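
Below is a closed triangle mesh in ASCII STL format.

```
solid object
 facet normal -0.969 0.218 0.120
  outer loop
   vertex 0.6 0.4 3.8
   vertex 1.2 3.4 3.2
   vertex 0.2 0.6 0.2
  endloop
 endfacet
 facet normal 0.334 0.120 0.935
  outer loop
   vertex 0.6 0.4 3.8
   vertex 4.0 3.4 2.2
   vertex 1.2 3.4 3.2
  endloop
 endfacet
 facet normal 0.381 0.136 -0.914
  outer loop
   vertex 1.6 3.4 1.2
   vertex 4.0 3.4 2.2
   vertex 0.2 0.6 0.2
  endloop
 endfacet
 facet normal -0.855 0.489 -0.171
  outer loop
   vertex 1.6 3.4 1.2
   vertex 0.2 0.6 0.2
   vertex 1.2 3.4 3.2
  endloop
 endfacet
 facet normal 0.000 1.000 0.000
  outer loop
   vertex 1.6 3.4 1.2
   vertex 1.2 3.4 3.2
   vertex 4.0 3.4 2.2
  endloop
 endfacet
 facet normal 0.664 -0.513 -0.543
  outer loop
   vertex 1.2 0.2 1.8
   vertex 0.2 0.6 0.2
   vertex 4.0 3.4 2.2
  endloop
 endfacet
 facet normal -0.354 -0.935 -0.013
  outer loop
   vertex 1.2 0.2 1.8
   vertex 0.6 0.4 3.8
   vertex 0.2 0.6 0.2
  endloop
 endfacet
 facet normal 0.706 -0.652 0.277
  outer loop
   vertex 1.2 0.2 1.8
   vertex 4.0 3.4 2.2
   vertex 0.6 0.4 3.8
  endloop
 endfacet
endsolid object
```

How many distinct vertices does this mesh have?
6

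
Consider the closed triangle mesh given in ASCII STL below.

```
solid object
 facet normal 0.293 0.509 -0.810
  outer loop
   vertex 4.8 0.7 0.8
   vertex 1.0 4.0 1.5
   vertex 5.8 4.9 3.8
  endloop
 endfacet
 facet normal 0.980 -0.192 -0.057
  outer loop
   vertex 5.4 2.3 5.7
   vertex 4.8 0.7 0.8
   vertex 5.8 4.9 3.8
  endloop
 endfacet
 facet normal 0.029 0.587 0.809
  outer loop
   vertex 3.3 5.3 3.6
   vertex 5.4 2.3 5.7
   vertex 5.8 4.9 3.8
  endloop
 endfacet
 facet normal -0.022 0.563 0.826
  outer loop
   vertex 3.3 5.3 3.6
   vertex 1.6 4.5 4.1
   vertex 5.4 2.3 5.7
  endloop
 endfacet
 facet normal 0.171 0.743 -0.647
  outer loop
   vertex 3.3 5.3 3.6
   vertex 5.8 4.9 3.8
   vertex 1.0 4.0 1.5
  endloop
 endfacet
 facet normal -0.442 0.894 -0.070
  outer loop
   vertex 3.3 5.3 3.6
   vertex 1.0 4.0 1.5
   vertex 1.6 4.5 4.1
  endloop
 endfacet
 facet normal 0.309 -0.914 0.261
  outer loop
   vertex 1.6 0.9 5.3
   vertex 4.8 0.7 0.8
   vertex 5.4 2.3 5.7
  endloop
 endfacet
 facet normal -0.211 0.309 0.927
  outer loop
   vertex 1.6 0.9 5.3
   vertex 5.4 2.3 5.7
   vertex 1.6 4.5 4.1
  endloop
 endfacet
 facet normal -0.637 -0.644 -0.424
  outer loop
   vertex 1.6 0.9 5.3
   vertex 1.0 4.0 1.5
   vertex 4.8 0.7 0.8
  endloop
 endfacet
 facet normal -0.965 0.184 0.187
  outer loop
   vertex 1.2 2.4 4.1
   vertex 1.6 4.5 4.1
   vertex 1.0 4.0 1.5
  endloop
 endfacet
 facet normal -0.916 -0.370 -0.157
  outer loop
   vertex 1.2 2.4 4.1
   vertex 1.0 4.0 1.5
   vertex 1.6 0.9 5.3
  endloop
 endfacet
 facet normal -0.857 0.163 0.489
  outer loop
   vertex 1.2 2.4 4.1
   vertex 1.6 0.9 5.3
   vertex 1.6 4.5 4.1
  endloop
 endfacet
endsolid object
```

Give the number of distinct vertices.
8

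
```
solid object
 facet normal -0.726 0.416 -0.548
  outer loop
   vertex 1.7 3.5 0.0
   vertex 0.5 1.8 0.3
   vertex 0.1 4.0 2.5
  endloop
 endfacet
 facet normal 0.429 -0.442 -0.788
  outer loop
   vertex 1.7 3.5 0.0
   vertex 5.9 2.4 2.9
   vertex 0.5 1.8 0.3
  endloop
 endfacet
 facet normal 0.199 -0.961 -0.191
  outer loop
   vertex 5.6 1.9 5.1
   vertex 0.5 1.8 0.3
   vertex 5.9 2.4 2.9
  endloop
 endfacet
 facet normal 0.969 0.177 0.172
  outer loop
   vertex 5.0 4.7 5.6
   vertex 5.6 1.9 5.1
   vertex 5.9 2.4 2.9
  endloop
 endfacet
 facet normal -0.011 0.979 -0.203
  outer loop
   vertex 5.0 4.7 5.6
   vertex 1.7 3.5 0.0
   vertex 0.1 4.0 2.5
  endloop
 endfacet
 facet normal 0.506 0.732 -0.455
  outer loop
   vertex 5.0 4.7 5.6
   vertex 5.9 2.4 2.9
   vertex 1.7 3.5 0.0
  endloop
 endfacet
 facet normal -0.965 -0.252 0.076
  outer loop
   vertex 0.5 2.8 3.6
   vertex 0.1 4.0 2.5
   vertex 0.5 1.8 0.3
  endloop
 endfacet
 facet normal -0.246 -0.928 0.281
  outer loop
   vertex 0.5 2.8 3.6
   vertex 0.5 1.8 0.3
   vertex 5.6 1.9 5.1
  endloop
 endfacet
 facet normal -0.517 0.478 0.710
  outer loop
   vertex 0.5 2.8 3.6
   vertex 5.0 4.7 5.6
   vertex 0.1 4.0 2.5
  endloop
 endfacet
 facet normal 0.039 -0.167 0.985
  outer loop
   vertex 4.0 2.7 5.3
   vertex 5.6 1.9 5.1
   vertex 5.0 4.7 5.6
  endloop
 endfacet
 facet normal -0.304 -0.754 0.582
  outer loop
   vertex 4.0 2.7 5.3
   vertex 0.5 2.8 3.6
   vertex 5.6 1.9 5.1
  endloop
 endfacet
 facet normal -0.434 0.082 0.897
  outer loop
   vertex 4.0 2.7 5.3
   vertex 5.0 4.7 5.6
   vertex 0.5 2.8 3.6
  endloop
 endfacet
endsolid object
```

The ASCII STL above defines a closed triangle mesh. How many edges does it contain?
18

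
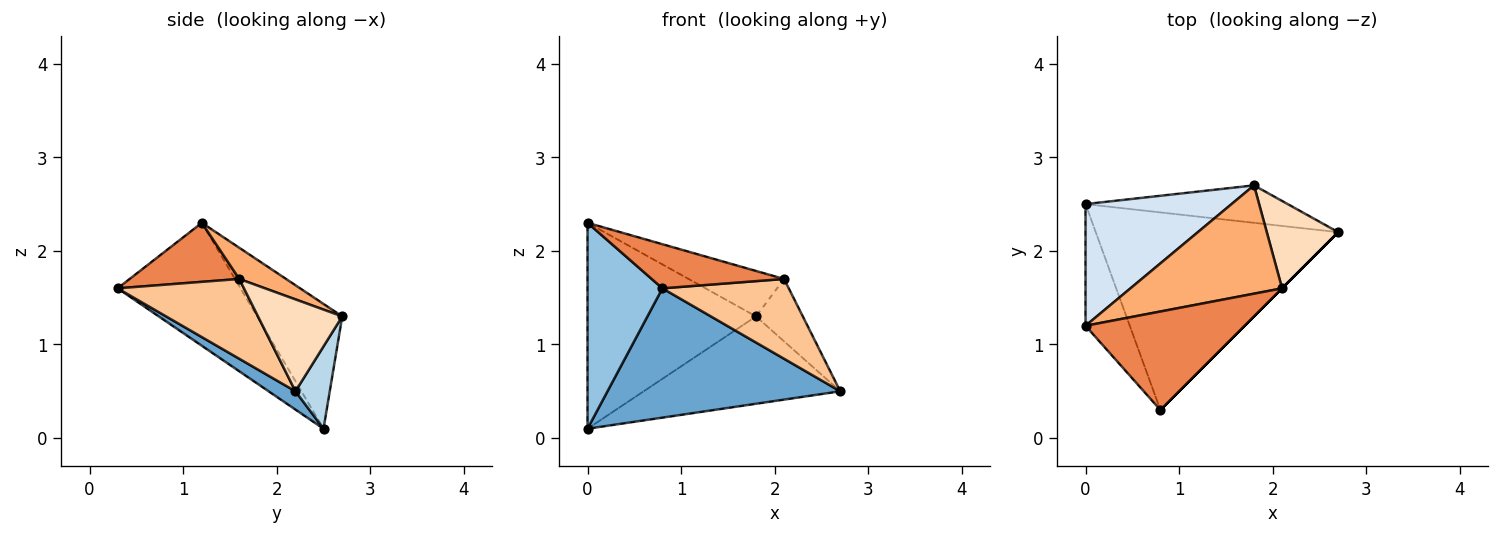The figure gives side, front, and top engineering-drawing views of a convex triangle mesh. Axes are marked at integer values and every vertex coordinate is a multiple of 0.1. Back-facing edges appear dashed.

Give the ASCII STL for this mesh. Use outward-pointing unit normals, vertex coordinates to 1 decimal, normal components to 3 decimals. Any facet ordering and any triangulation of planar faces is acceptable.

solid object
 facet normal 0.063 -0.546 -0.835
  outer loop
   vertex 0.8 0.3 1.6
   vertex 0.0 2.5 0.1
   vertex 2.7 2.2 0.5
  endloop
 endfacet
 facet normal -0.816 -0.497 -0.294
  outer loop
   vertex 0.0 1.2 2.3
   vertex 0.0 2.5 0.1
   vertex 0.8 0.3 1.6
  endloop
 endfacet
 facet normal 0.158 0.908 -0.389
  outer loop
   vertex 1.8 2.7 1.3
   vertex 2.7 2.2 0.5
   vertex 0.0 2.5 0.1
  endloop
 endfacet
 facet normal -0.399 0.790 0.467
  outer loop
   vertex 1.8 2.7 1.3
   vertex 0.0 2.5 0.1
   vertex 0.0 1.2 2.3
  endloop
 endfacet
 facet normal 0.321 -0.387 0.864
  outer loop
   vertex 2.1 1.6 1.7
   vertex 0.0 1.2 2.3
   vertex 0.8 0.3 1.6
  endloop
 endfacet
 facet normal 0.186 0.380 0.906
  outer loop
   vertex 2.1 1.6 1.7
   vertex 1.8 2.7 1.3
   vertex 0.0 1.2 2.3
  endloop
 endfacet
 facet normal 0.707 -0.707 0.000
  outer loop
   vertex 2.1 1.6 1.7
   vertex 0.8 0.3 1.6
   vertex 2.7 2.2 0.5
  endloop
 endfacet
 facet normal 0.723 0.402 0.562
  outer loop
   vertex 2.1 1.6 1.7
   vertex 2.7 2.2 0.5
   vertex 1.8 2.7 1.3
  endloop
 endfacet
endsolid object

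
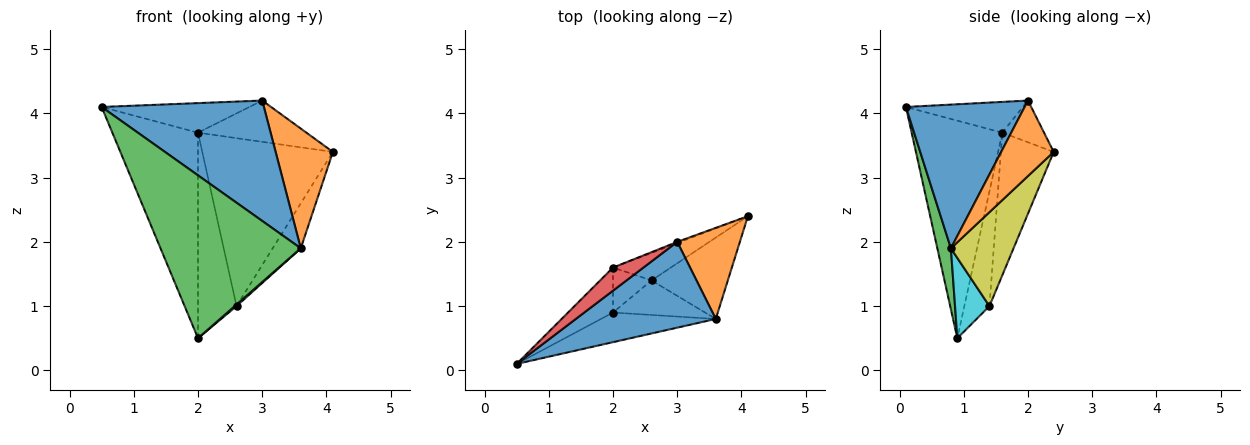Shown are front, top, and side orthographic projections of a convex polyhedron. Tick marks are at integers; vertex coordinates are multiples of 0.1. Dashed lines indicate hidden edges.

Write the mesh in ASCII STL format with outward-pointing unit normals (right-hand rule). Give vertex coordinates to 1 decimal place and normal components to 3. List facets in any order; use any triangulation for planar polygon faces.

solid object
 facet normal 0.512 -0.700 0.499
  outer loop
   vertex 3.6 0.8 1.9
   vertex 3.0 2.0 4.2
   vertex 0.5 0.1 4.1
  endloop
 endfacet
 facet normal 0.590 -0.643 0.489
  outer loop
   vertex 3.6 0.8 1.9
   vertex 4.1 2.4 3.4
   vertex 3.0 2.0 4.2
  endloop
 endfacet
 facet normal 0.095 -0.979 -0.178
  outer loop
   vertex 3.6 0.8 1.9
   vertex 0.5 0.1 4.1
   vertex 2.0 0.9 0.5
  endloop
 endfacet
 facet normal -0.529 0.668 0.523
  outer loop
   vertex 2.0 1.6 3.7
   vertex 0.5 0.1 4.1
   vertex 3.0 2.0 4.2
  endloop
 endfacet
 facet normal -0.719 0.679 -0.149
  outer loop
   vertex 2.0 1.6 3.7
   vertex 2.0 0.9 0.5
   vertex 0.5 0.1 4.1
  endloop
 endfacet
 facet normal -0.359 0.933 -0.028
  outer loop
   vertex 2.0 1.6 3.7
   vertex 3.0 2.0 4.2
   vertex 4.1 2.4 3.4
  endloop
 endfacet
 facet normal -0.371 0.917 -0.150
  outer loop
   vertex 2.6 1.4 1.0
   vertex 2.0 1.6 3.7
   vertex 4.1 2.4 3.4
  endloop
 endfacet
 facet normal -0.537 0.824 -0.180
  outer loop
   vertex 2.6 1.4 1.0
   vertex 2.0 0.9 0.5
   vertex 2.0 1.6 3.7
  endloop
 endfacet
 facet normal 0.733 0.329 -0.595
  outer loop
   vertex 2.6 1.4 1.0
   vertex 4.1 2.4 3.4
   vertex 3.6 0.8 1.9
  endloop
 endfacet
 facet normal 0.657 -0.035 -0.753
  outer loop
   vertex 2.6 1.4 1.0
   vertex 3.6 0.8 1.9
   vertex 2.0 0.9 0.5
  endloop
 endfacet
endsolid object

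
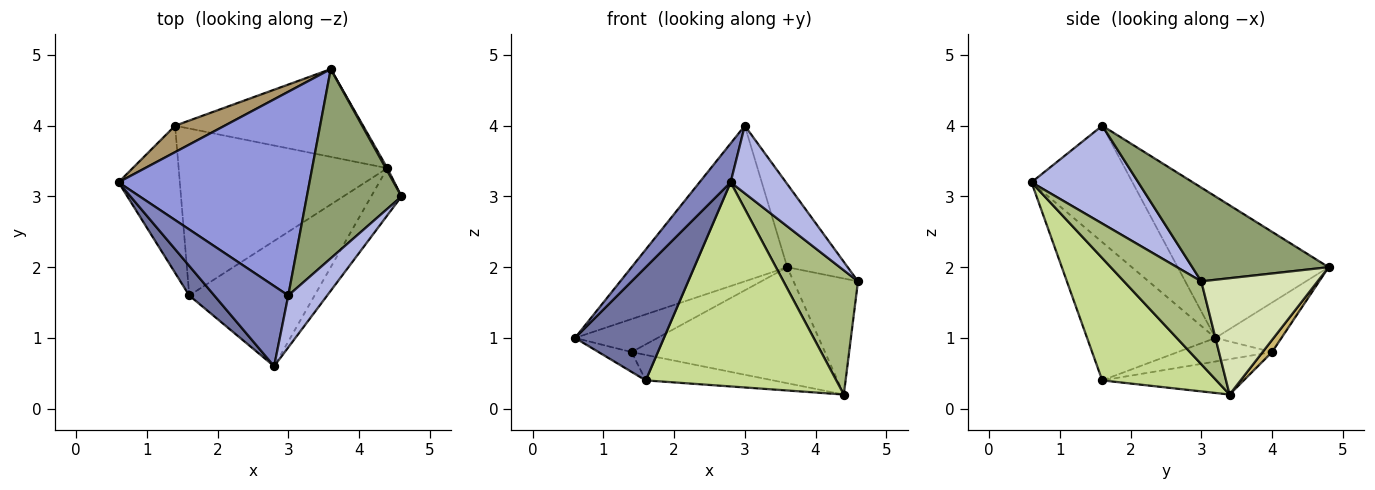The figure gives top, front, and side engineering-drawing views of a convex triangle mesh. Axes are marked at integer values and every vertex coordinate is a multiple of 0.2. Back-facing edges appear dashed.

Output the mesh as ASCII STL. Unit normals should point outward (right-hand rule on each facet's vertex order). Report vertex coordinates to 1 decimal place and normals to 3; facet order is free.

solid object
 facet normal -0.813 -0.563 0.147
  outer loop
   vertex 1.6 1.6 0.4
   vertex 2.8 0.6 3.2
   vertex 0.6 3.2 1.0
  endloop
 endfacet
 facet normal -0.817 -0.252 0.519
  outer loop
   vertex 3.0 1.6 4.0
   vertex 0.6 3.2 1.0
   vertex 2.8 0.6 3.2
  endloop
 endfacet
 facet normal -0.507 0.523 0.685
  outer loop
   vertex 3.0 1.6 4.0
   vertex 3.6 4.8 2.0
   vertex 0.6 3.2 1.0
  endloop
 endfacet
 facet normal 0.837 -0.434 0.333
  outer loop
   vertex 3.0 1.6 4.0
   vertex 2.8 0.6 3.2
   vertex 4.6 3.0 1.8
  endloop
 endfacet
 facet normal 0.672 0.298 0.678
  outer loop
   vertex 3.0 1.6 4.0
   vertex 4.6 3.0 1.8
   vertex 3.6 4.8 2.0
  endloop
 endfacet
 facet normal 0.696 -0.671 -0.255
  outer loop
   vertex 4.4 3.4 0.2
   vertex 4.6 3.0 1.8
   vertex 2.8 0.6 3.2
  endloop
 endfacet
 facet normal 0.455 -0.759 -0.466
  outer loop
   vertex 4.4 3.4 0.2
   vertex 2.8 0.6 3.2
   vertex 1.6 1.6 0.4
  endloop
 endfacet
 facet normal 0.875 0.485 0.012
  outer loop
   vertex 4.4 3.4 0.2
   vertex 3.6 4.8 2.0
   vertex 4.6 3.0 1.8
  endloop
 endfacet
 facet normal -0.530 0.662 0.530
  outer loop
   vertex 1.4 4.0 0.8
   vertex 0.6 3.2 1.0
   vertex 3.6 4.8 2.0
  endloop
 endfacet
 facet normal 0.039 0.797 -0.603
  outer loop
   vertex 1.4 4.0 0.8
   vertex 3.6 4.8 2.0
   vertex 4.4 3.4 0.2
  endloop
 endfacet
 facet normal -0.356 0.125 -0.926
  outer loop
   vertex 1.4 4.0 0.8
   vertex 1.6 1.6 0.4
   vertex 0.6 3.2 1.0
  endloop
 endfacet
 facet normal -0.165 0.149 -0.975
  outer loop
   vertex 1.4 4.0 0.8
   vertex 4.4 3.4 0.2
   vertex 1.6 1.6 0.4
  endloop
 endfacet
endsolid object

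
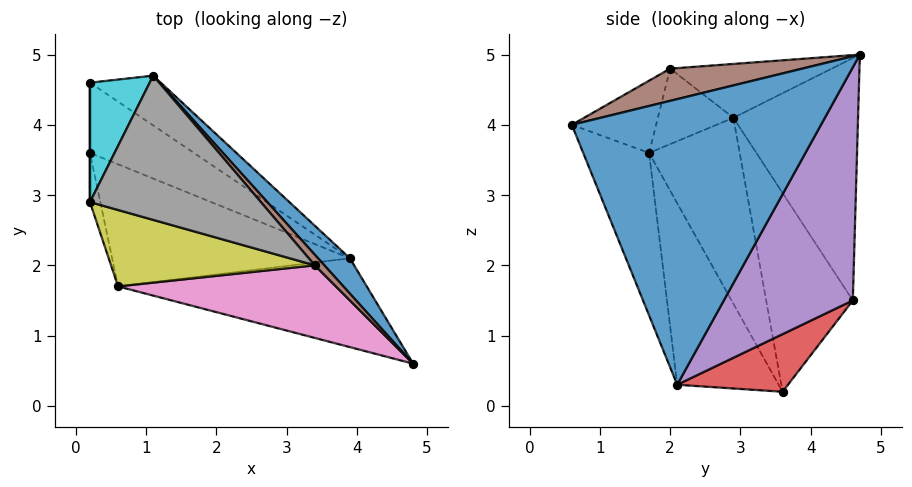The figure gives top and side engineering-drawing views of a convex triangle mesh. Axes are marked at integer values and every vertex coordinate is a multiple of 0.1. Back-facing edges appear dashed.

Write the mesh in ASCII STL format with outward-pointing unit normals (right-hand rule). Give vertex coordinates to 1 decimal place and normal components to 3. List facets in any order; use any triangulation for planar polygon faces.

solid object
 facet normal 0.750 0.656 0.084
  outer loop
   vertex 3.9 2.1 0.3
   vertex 1.1 4.7 5.0
   vertex 4.8 0.6 4.0
  endloop
 endfacet
 facet normal -0.329 -0.840 -0.431
  outer loop
   vertex 0.6 1.7 3.6
   vertex 0.2 3.6 0.2
   vertex 3.9 2.1 0.3
  endloop
 endfacet
 facet normal -0.211 -0.923 -0.323
  outer loop
   vertex 0.6 1.7 3.6
   vertex 3.9 2.1 0.3
   vertex 4.8 0.6 4.0
  endloop
 endfacet
 facet normal 0.320 0.751 -0.578
  outer loop
   vertex 0.2 4.6 1.5
   vertex 3.9 2.1 0.3
   vertex 0.2 3.6 0.2
  endloop
 endfacet
 facet normal 0.517 0.841 -0.157
  outer loop
   vertex 0.2 4.6 1.5
   vertex 1.1 4.7 5.0
   vertex 3.9 2.1 0.3
  endloop
 endfacet
 facet normal 0.750 0.622 0.223
  outer loop
   vertex 3.4 2.0 4.8
   vertex 4.8 0.6 4.0
   vertex 1.1 4.7 5.0
  endloop
 endfacet
 facet normal -0.239 -0.651 0.721
  outer loop
   vertex 3.4 2.0 4.8
   vertex 0.6 1.7 3.6
   vertex 4.8 0.6 4.0
  endloop
 endfacet
 facet normal -0.286 -0.310 0.907
  outer loop
   vertex 0.2 2.9 4.1
   vertex 3.4 2.0 4.8
   vertex 1.1 4.7 5.0
  endloop
 endfacet
 facet normal -0.310 -0.452 0.836
  outer loop
   vertex 0.2 2.9 4.1
   vertex 0.6 1.7 3.6
   vertex 3.4 2.0 4.8
  endloop
 endfacet
 facet normal -0.912 0.344 0.225
  outer loop
   vertex 0.2 2.9 4.1
   vertex 1.1 4.7 5.0
   vertex 0.2 4.6 1.5
  endloop
 endfacet
 facet normal -0.954 -0.296 -0.053
  outer loop
   vertex 0.2 2.9 4.1
   vertex 0.2 3.6 0.2
   vertex 0.6 1.7 3.6
  endloop
 endfacet
 facet normal -1.000 0.000 0.000
  outer loop
   vertex 0.2 2.9 4.1
   vertex 0.2 4.6 1.5
   vertex 0.2 3.6 0.2
  endloop
 endfacet
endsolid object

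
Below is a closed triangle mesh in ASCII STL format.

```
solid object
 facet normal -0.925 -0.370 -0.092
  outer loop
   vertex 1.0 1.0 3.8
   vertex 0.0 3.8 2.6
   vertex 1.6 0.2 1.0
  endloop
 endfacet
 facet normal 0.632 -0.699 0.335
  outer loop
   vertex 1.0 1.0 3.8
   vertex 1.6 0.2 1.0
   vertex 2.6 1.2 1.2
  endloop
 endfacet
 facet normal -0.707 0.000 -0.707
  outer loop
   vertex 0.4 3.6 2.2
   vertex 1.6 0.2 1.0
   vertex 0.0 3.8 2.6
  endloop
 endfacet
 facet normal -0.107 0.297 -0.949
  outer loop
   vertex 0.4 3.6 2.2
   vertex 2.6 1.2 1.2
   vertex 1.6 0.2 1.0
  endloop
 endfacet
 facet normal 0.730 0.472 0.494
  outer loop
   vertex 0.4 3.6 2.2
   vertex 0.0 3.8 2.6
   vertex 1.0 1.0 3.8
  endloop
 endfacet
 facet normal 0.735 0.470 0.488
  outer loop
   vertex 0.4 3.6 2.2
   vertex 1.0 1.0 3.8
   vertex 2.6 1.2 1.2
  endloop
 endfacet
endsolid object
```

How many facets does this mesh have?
6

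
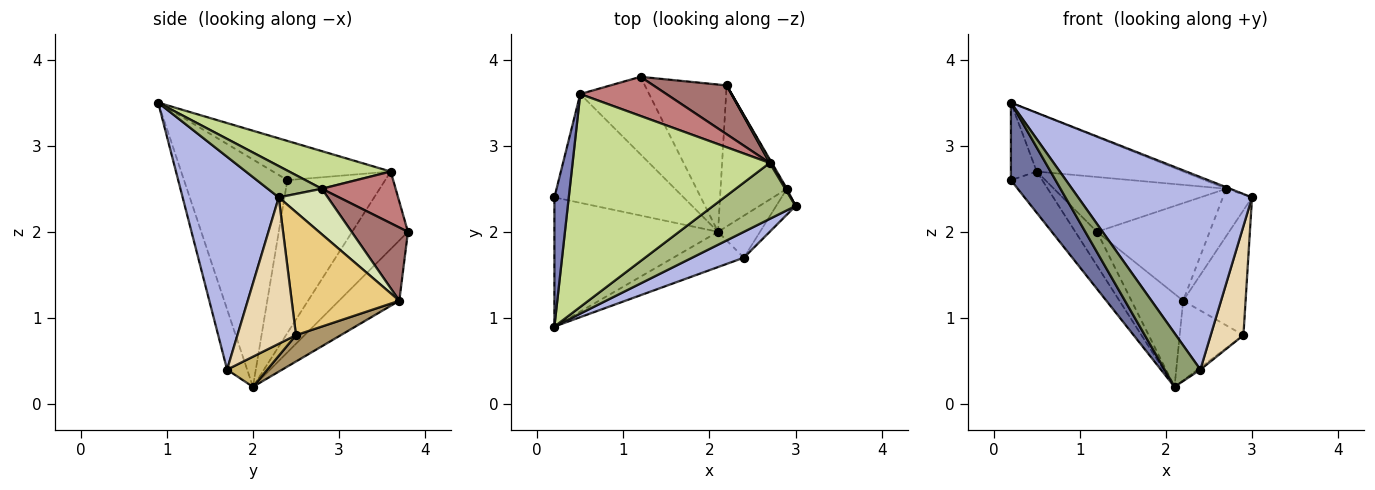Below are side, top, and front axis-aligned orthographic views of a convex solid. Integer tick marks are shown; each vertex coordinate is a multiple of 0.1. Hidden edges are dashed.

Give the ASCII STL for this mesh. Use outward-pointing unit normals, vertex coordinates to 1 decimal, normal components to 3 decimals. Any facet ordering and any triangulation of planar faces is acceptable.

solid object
 facet normal -0.766 -0.331 -0.551
  outer loop
   vertex 2.1 2.0 0.2
   vertex 0.2 0.9 3.5
   vertex 0.2 2.4 2.6
  endloop
 endfacet
 facet normal -0.920 0.202 0.337
  outer loop
   vertex 0.5 3.6 2.7
   vertex 0.2 2.4 2.6
   vertex 0.2 0.9 3.5
  endloop
 endfacet
 facet normal -0.742 0.238 -0.627
  outer loop
   vertex 0.5 3.6 2.7
   vertex 2.1 2.0 0.2
   vertex 0.2 2.4 2.6
  endloop
 endfacet
 facet normal 0.480 -0.869 0.117
  outer loop
   vertex 2.4 1.7 0.4
   vertex 3.0 2.3 2.4
   vertex 0.2 0.9 3.5
  endloop
 endfacet
 facet normal -0.425 -0.756 -0.497
  outer loop
   vertex 2.4 1.7 0.4
   vertex 0.2 0.9 3.5
   vertex 2.1 2.0 0.2
  endloop
 endfacet
 facet normal 0.354 0.026 0.935
  outer loop
   vertex 2.7 2.8 2.5
   vertex 0.2 0.9 3.5
   vertex 3.0 2.3 2.4
  endloop
 endfacet
 facet normal 0.181 0.261 0.948
  outer loop
   vertex 2.7 2.8 2.5
   vertex 0.5 3.6 2.7
   vertex 0.2 0.9 3.5
  endloop
 endfacet
 facet normal 0.859 0.511 0.023
  outer loop
   vertex 2.7 2.8 2.5
   vertex 3.0 2.3 2.4
   vertex 2.2 3.7 1.2
  endloop
 endfacet
 facet normal 0.327 0.465 -0.823
  outer loop
   vertex 2.9 2.5 0.8
   vertex 2.1 2.0 0.2
   vertex 2.2 3.7 1.2
  endloop
 endfacet
 facet normal 0.583 0.042 -0.812
  outer loop
   vertex 2.9 2.5 0.8
   vertex 2.4 1.7 0.4
   vertex 2.1 2.0 0.2
  endloop
 endfacet
 facet normal 0.865 0.502 0.009
  outer loop
   vertex 2.9 2.5 0.8
   vertex 2.2 3.7 1.2
   vertex 3.0 2.3 2.4
  endloop
 endfacet
 facet normal 0.867 -0.485 -0.115
  outer loop
   vertex 2.9 2.5 0.8
   vertex 3.0 2.3 2.4
   vertex 2.4 1.7 0.4
  endloop
 endfacet
 facet normal 0.408 0.816 0.408
  outer loop
   vertex 1.2 3.8 2.0
   vertex 2.7 2.8 2.5
   vertex 2.2 3.7 1.2
  endloop
 endfacet
 facet normal 0.329 0.768 0.549
  outer loop
   vertex 1.2 3.8 2.0
   vertex 0.5 3.6 2.7
   vertex 2.7 2.8 2.5
  endloop
 endfacet
 facet normal -0.529 0.453 -0.718
  outer loop
   vertex 1.2 3.8 2.0
   vertex 2.2 3.7 1.2
   vertex 2.1 2.0 0.2
  endloop
 endfacet
 facet normal -0.718 0.279 -0.638
  outer loop
   vertex 1.2 3.8 2.0
   vertex 2.1 2.0 0.2
   vertex 0.5 3.6 2.7
  endloop
 endfacet
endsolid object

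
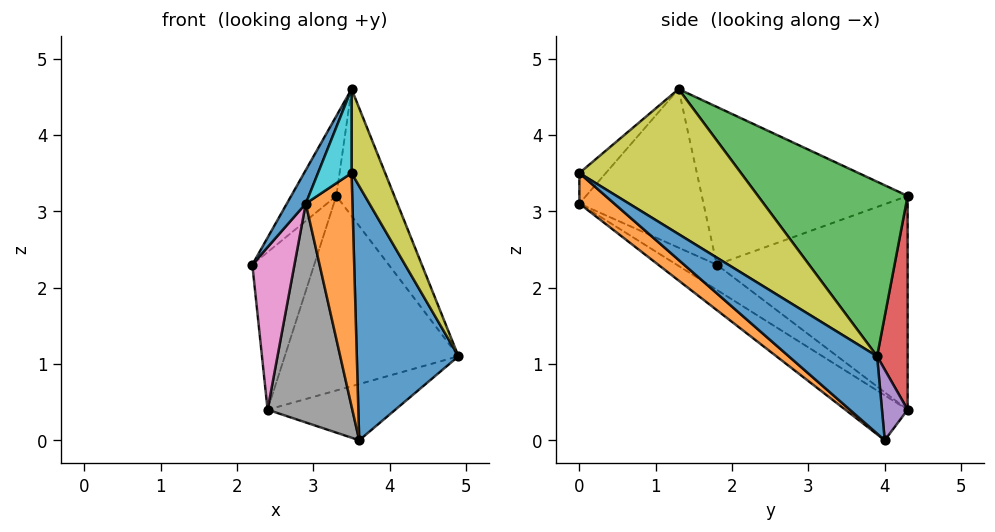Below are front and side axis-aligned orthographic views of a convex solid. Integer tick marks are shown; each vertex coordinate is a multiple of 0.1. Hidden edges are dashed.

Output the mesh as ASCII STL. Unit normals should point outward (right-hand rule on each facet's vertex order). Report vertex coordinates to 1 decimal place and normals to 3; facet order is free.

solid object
 facet normal -0.875 -0.133 0.466
  outer loop
   vertex 3.5 1.3 4.6
   vertex 2.2 1.8 2.3
   vertex 2.9 0.0 3.1
  endloop
 endfacet
 facet normal -0.838 0.184 0.514
  outer loop
   vertex 3.5 1.3 4.6
   vertex 3.3 4.3 3.2
   vertex 2.2 1.8 2.3
  endloop
 endfacet
 facet normal 0.785 0.304 0.540
  outer loop
   vertex 3.5 1.3 4.6
   vertex 4.9 3.9 1.1
   vertex 3.3 4.3 3.2
  endloop
 endfacet
 facet normal 0.173 0.983 -0.056
  outer loop
   vertex 2.4 4.3 0.4
   vertex 3.3 4.3 3.2
   vertex 4.9 3.9 1.1
  endloop
 endfacet
 facet normal 0.195 0.970 -0.142
  outer loop
   vertex 2.4 4.3 0.4
   vertex 4.9 3.9 1.1
   vertex 3.6 4.0 0.0
  endloop
 endfacet
 facet normal -0.910 0.295 0.292
  outer loop
   vertex 2.4 4.3 0.4
   vertex 2.2 1.8 2.3
   vertex 3.3 4.3 3.2
  endloop
 endfacet
 facet normal -0.482 -0.505 -0.716
  outer loop
   vertex 2.4 4.3 0.4
   vertex 2.9 0.0 3.1
   vertex 2.2 1.8 2.3
  endloop
 endfacet
 facet normal -0.384 -0.523 -0.761
  outer loop
   vertex 2.4 4.3 0.4
   vertex 3.6 4.0 0.0
   vertex 2.9 0.0 3.1
  endloop
 endfacet
 facet normal 0.952 -0.198 0.234
  outer loop
   vertex 3.5 0.0 3.5
   vertex 4.9 3.9 1.1
   vertex 3.5 1.3 4.6
  endloop
 endfacet
 facet normal -0.454 -0.576 0.680
  outer loop
   vertex 3.5 0.0 3.5
   vertex 3.5 1.3 4.6
   vertex 2.9 0.0 3.1
  endloop
 endfacet
 facet normal 0.501 -0.577 -0.645
  outer loop
   vertex 3.5 0.0 3.5
   vertex 3.6 4.0 0.0
   vertex 4.9 3.9 1.1
  endloop
 endfacet
 facet normal 0.445 -0.596 -0.668
  outer loop
   vertex 3.5 0.0 3.5
   vertex 2.9 0.0 3.1
   vertex 3.6 4.0 0.0
  endloop
 endfacet
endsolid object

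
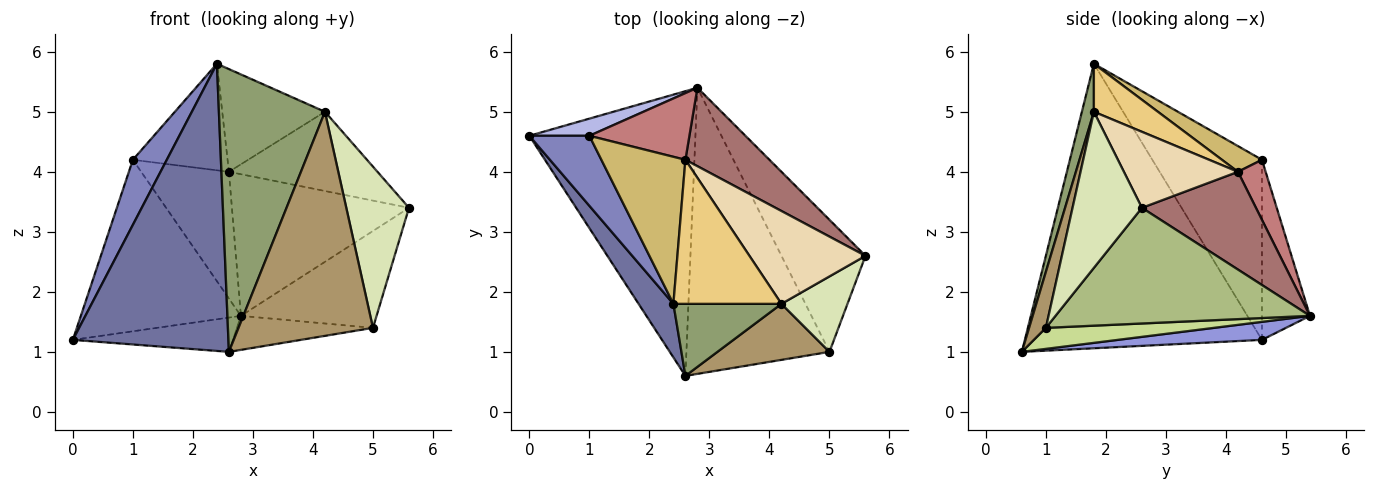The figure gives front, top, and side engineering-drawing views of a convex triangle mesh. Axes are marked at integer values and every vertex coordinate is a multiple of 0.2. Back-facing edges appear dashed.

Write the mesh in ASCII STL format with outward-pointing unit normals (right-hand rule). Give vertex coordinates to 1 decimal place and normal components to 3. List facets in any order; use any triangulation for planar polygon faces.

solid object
 facet normal -0.832 -0.546 0.102
  outer loop
   vertex 2.4 1.8 5.8
   vertex 0.0 4.6 1.2
   vertex 2.6 0.6 1.0
  endloop
 endfacet
 facet normal -0.910 -0.282 0.303
  outer loop
   vertex 1.0 4.6 4.2
   vertex 0.0 4.6 1.2
   vertex 2.4 1.8 5.8
  endloop
 endfacet
 facet normal 0.107 0.119 -0.987
  outer loop
   vertex 2.8 5.4 1.6
   vertex 2.6 0.6 1.0
   vertex 0.0 4.6 1.2
  endloop
 endfacet
 facet normal -0.286 0.953 0.095
  outer loop
   vertex 2.8 5.4 1.6
   vertex 0.0 4.6 1.2
   vertex 1.0 4.6 4.2
  endloop
 endfacet
 facet normal 0.109 -0.963 0.245
  outer loop
   vertex 4.2 1.8 5.0
   vertex 2.4 1.8 5.8
   vertex 2.6 0.6 1.0
  endloop
 endfacet
 facet normal 0.743 0.396 -0.540
  outer loop
   vertex 5.0 1.0 1.4
   vertex 2.8 5.4 1.6
   vertex 5.6 2.6 3.4
  endloop
 endfacet
 facet normal 0.144 0.117 -0.983
  outer loop
   vertex 5.0 1.0 1.4
   vertex 2.6 0.6 1.0
   vertex 2.8 5.4 1.6
  endloop
 endfacet
 facet normal 0.708 -0.640 0.299
  outer loop
   vertex 5.0 1.0 1.4
   vertex 5.6 2.6 3.4
   vertex 4.2 1.8 5.0
  endloop
 endfacet
 facet normal 0.120 -0.963 0.241
  outer loop
   vertex 5.0 1.0 1.4
   vertex 4.2 1.8 5.0
   vertex 2.6 0.6 1.0
  endloop
 endfacet
 facet normal 0.241 0.569 0.786
  outer loop
   vertex 2.6 4.2 4.0
   vertex 1.0 4.6 4.2
   vertex 2.4 1.8 5.8
  endloop
 endfacet
 facet normal 0.340 0.546 0.766
  outer loop
   vertex 2.6 4.2 4.0
   vertex 2.4 1.8 5.8
   vertex 4.2 1.8 5.0
  endloop
 endfacet
 facet normal 0.446 0.581 0.681
  outer loop
   vertex 2.6 4.2 4.0
   vertex 4.2 1.8 5.0
   vertex 5.6 2.6 3.4
  endloop
 endfacet
 facet normal 0.491 0.762 0.422
  outer loop
   vertex 2.6 4.2 4.0
   vertex 5.6 2.6 3.4
   vertex 2.8 5.4 1.6
  endloop
 endfacet
 facet normal 0.269 0.852 0.449
  outer loop
   vertex 2.6 4.2 4.0
   vertex 2.8 5.4 1.6
   vertex 1.0 4.6 4.2
  endloop
 endfacet
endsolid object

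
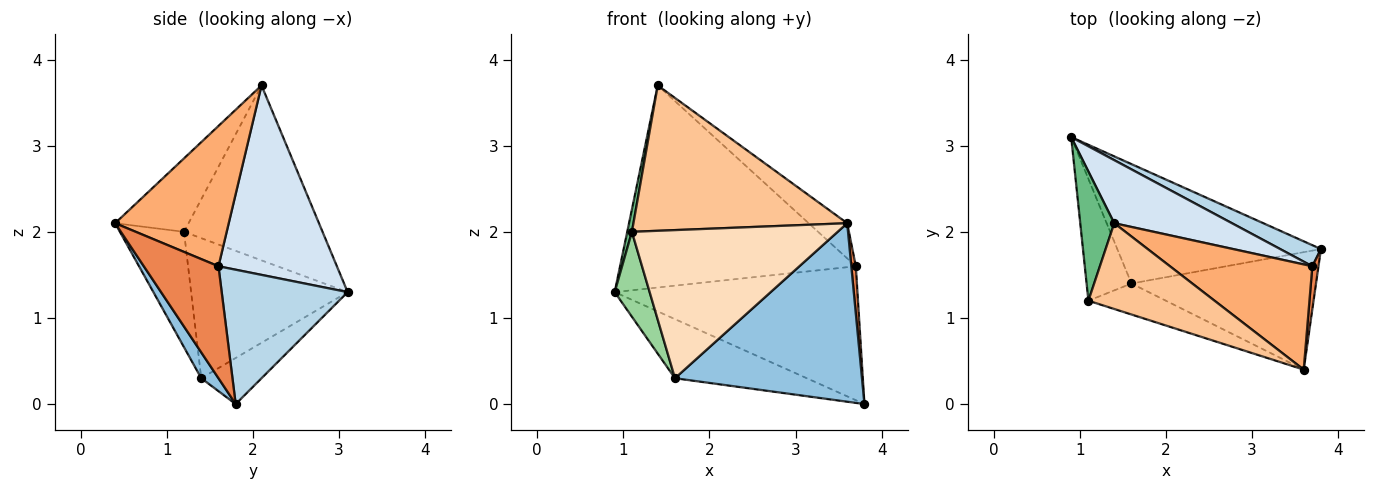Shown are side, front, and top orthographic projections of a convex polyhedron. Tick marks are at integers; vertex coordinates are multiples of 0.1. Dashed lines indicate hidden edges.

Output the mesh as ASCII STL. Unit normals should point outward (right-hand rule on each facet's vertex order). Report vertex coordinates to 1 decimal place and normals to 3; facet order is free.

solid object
 facet normal -0.199 0.435 -0.878
  outer loop
   vertex 1.6 1.4 0.3
   vertex 0.9 3.1 1.3
   vertex 3.8 1.8 0.0
  endloop
 endfacet
 facet normal 0.077 -0.833 -0.548
  outer loop
   vertex 1.6 1.4 0.3
   vertex 3.8 1.8 0.0
   vertex 3.6 0.4 2.1
  endloop
 endfacet
 facet normal 0.456 0.879 0.138
  outer loop
   vertex 3.7 1.6 1.6
   vertex 3.8 1.8 0.0
   vertex 0.9 3.1 1.3
  endloop
 endfacet
 facet normal 0.432 0.861 0.269
  outer loop
   vertex 3.7 1.6 1.6
   vertex 0.9 3.1 1.3
   vertex 1.4 2.1 3.7
  endloop
 endfacet
 facet normal 0.997 -0.060 0.055
  outer loop
   vertex 3.7 1.6 1.6
   vertex 3.6 0.4 2.1
   vertex 3.8 1.8 0.0
  endloop
 endfacet
 facet normal 0.683 0.232 0.693
  outer loop
   vertex 3.7 1.6 1.6
   vertex 1.4 2.1 3.7
   vertex 3.6 0.4 2.1
  endloop
 endfacet
 facet normal -0.284 -0.826 0.487
  outer loop
   vertex 1.1 1.2 2.0
   vertex 3.6 0.4 2.1
   vertex 1.4 2.1 3.7
  endloop
 endfacet
 facet normal -0.292 -0.936 -0.196
  outer loop
   vertex 1.1 1.2 2.0
   vertex 1.6 1.4 0.3
   vertex 3.6 0.4 2.1
  endloop
 endfacet
 facet normal -0.981 -0.033 0.191
  outer loop
   vertex 1.1 1.2 2.0
   vertex 1.4 2.1 3.7
   vertex 0.9 3.1 1.3
  endloop
 endfacet
 facet normal -0.931 -0.208 -0.298
  outer loop
   vertex 1.1 1.2 2.0
   vertex 0.9 3.1 1.3
   vertex 1.6 1.4 0.3
  endloop
 endfacet
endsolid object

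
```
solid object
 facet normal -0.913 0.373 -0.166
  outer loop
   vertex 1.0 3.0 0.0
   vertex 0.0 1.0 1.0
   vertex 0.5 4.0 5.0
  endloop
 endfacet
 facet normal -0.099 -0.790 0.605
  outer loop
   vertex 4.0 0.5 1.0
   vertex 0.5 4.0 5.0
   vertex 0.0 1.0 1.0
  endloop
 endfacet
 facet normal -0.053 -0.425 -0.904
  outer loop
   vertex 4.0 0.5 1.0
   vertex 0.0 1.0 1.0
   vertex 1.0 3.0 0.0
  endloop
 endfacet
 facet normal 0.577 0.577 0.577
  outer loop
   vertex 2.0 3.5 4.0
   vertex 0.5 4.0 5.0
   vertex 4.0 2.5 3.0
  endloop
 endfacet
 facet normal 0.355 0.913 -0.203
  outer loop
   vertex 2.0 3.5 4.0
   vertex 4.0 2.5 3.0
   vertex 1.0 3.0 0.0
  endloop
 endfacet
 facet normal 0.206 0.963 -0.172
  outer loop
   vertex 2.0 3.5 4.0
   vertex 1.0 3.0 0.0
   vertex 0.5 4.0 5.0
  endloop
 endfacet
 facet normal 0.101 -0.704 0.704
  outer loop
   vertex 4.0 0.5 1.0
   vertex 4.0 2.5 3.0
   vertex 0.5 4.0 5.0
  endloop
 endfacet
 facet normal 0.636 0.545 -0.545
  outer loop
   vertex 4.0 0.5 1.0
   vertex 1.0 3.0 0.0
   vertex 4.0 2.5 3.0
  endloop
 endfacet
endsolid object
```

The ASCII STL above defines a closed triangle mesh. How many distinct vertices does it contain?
6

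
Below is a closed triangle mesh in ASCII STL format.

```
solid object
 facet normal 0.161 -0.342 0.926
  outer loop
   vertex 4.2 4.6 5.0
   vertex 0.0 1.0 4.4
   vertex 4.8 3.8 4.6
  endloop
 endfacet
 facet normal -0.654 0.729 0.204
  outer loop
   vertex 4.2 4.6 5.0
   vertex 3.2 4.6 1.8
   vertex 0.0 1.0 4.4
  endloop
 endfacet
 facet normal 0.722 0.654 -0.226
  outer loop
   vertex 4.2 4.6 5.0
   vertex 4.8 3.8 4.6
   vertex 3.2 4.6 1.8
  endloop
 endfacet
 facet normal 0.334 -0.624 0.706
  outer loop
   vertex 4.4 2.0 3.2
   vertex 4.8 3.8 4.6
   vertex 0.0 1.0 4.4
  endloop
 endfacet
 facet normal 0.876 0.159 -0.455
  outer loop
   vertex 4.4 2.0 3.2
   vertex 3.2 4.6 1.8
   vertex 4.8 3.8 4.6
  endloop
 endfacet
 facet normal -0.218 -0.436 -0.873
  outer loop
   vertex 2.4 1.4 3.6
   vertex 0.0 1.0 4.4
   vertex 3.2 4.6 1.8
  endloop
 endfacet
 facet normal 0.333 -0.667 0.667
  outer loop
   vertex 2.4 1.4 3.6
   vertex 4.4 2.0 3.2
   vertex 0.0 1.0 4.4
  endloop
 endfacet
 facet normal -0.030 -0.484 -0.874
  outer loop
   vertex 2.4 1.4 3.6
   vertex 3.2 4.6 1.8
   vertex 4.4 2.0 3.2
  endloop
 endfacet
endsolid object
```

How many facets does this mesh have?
8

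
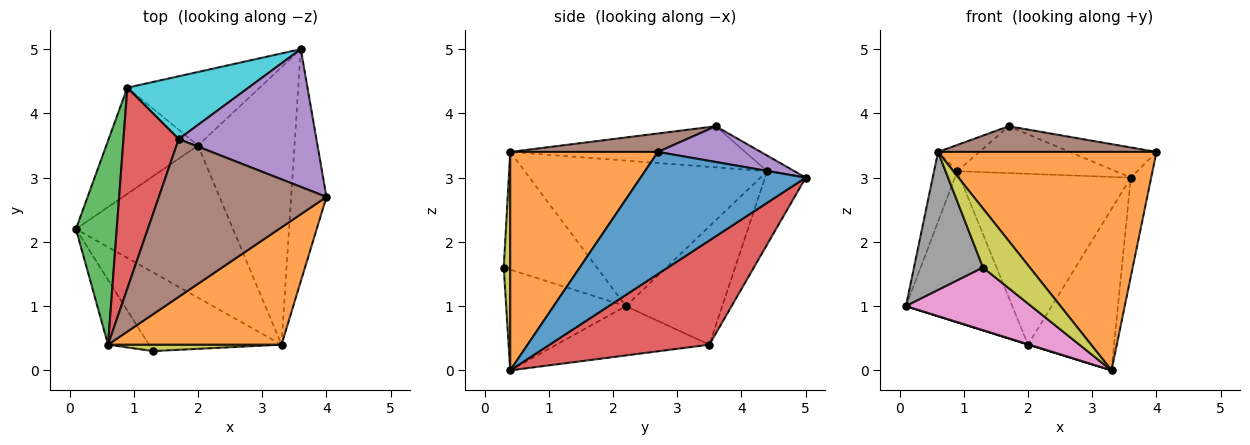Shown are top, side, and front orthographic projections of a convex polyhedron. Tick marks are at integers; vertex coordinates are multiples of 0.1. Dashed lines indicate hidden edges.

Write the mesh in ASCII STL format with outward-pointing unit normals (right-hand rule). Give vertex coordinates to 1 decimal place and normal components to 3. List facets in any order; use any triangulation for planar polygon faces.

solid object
 facet normal 0.954 0.118 -0.276
  outer loop
   vertex 3.3 0.4 0.0
   vertex 3.6 5.0 3.0
   vertex 4.0 2.7 3.4
  endloop
 endfacet
 facet normal 0.512 -0.757 0.407
  outer loop
   vertex 0.6 0.4 3.4
   vertex 3.3 0.4 0.0
   vertex 4.0 2.7 3.4
  endloop
 endfacet
 facet normal -0.300 -0.003 -0.954
  outer loop
   vertex 2.0 3.5 0.4
   vertex 3.3 0.4 0.0
   vertex 0.1 2.2 1.0
  endloop
 endfacet
 facet normal 0.682 0.368 -0.632
  outer loop
   vertex 2.0 3.5 0.4
   vertex 3.6 5.0 3.0
   vertex 3.3 0.4 0.0
  endloop
 endfacet
 facet normal 0.246 0.207 0.947
  outer loop
   vertex 1.7 3.6 3.8
   vertex 4.0 2.7 3.4
   vertex 3.6 5.0 3.0
  endloop
 endfacet
 facet normal 0.108 -0.160 0.981
  outer loop
   vertex 1.7 3.6 3.8
   vertex 0.6 0.4 3.4
   vertex 4.0 2.7 3.4
  endloop
 endfacet
 facet normal -0.511 -0.535 -0.672
  outer loop
   vertex 1.3 0.3 1.6
   vertex 0.1 2.2 1.0
   vertex 3.3 0.4 0.0
  endloop
 endfacet
 facet normal -0.774 -0.574 -0.269
  outer loop
   vertex 1.3 0.3 1.6
   vertex 0.6 0.4 3.4
   vertex 0.1 2.2 1.0
  endloop
 endfacet
 facet normal 0.135 -0.985 0.107
  outer loop
   vertex 1.3 0.3 1.6
   vertex 3.3 0.4 0.0
   vertex 0.6 0.4 3.4
  endloop
 endfacet
 facet normal -0.103 0.595 0.797
  outer loop
   vertex 0.9 4.4 3.1
   vertex 1.7 3.6 3.8
   vertex 3.6 5.0 3.0
  endloop
 endfacet
 facet normal -0.596 0.657 -0.462
  outer loop
   vertex 0.9 4.4 3.1
   vertex 2.0 3.5 0.4
   vertex 0.1 2.2 1.0
  endloop
 endfacet
 facet normal -0.214 0.897 -0.386
  outer loop
   vertex 0.9 4.4 3.1
   vertex 3.6 5.0 3.0
   vertex 2.0 3.5 0.4
  endloop
 endfacet
 facet normal -0.959 0.092 0.269
  outer loop
   vertex 0.9 4.4 3.1
   vertex 0.1 2.2 1.0
   vertex 0.6 0.4 3.4
  endloop
 endfacet
 facet normal -0.594 0.104 0.798
  outer loop
   vertex 0.9 4.4 3.1
   vertex 0.6 0.4 3.4
   vertex 1.7 3.6 3.8
  endloop
 endfacet
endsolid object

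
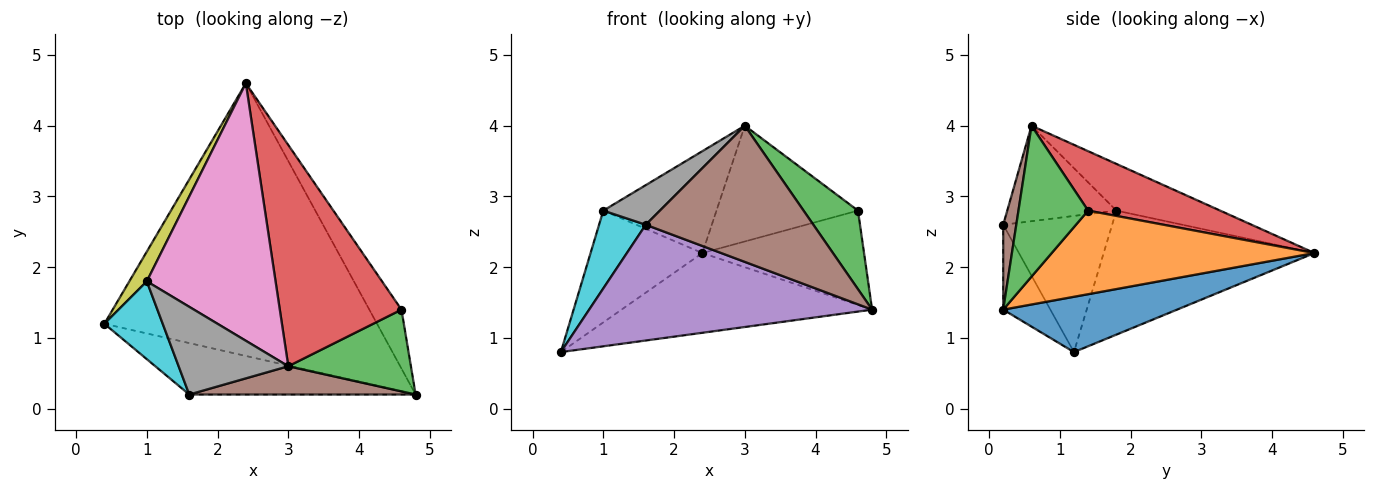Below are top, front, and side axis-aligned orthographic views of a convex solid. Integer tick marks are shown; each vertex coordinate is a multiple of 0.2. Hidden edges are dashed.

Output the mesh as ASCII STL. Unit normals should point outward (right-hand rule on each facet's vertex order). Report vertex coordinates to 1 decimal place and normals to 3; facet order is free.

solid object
 facet normal 0.191 0.276 -0.942
  outer loop
   vertex 2.4 4.6 2.2
   vertex 4.8 0.2 1.4
   vertex 0.4 1.2 0.8
  endloop
 endfacet
 facet normal 0.809 0.498 -0.311
  outer loop
   vertex 4.6 1.4 2.8
   vertex 4.8 0.2 1.4
   vertex 2.4 4.6 2.2
  endloop
 endfacet
 facet normal 0.664 -0.518 0.539
  outer loop
   vertex 4.6 1.4 2.8
   vertex 3.0 0.6 4.0
   vertex 4.8 0.2 1.4
  endloop
 endfacet
 facet normal 0.397 0.425 0.813
  outer loop
   vertex 4.6 1.4 2.8
   vertex 2.4 4.6 2.2
   vertex 3.0 0.6 4.0
  endloop
 endfacet
 facet normal -0.151 -0.903 -0.402
  outer loop
   vertex 1.6 0.2 2.6
   vertex 0.4 1.2 0.8
   vertex 4.8 0.2 1.4
  endloop
 endfacet
 facet normal 0.076 -0.976 0.203
  outer loop
   vertex 1.6 0.2 2.6
   vertex 4.8 0.2 1.4
   vertex 3.0 0.6 4.0
  endloop
 endfacet
 facet normal -0.320 0.349 0.881
  outer loop
   vertex 1.0 1.8 2.8
   vertex 3.0 0.6 4.0
   vertex 2.4 4.6 2.2
  endloop
 endfacet
 facet normal -0.622 -0.322 0.714
  outer loop
   vertex 1.0 1.8 2.8
   vertex 1.6 0.2 2.6
   vertex 3.0 0.6 4.0
  endloop
 endfacet
 facet normal -0.877 0.465 0.124
  outer loop
   vertex 1.0 1.8 2.8
   vertex 2.4 4.6 2.2
   vertex 0.4 1.2 0.8
  endloop
 endfacet
 facet normal -0.855 -0.367 0.367
  outer loop
   vertex 1.0 1.8 2.8
   vertex 0.4 1.2 0.8
   vertex 1.6 0.2 2.6
  endloop
 endfacet
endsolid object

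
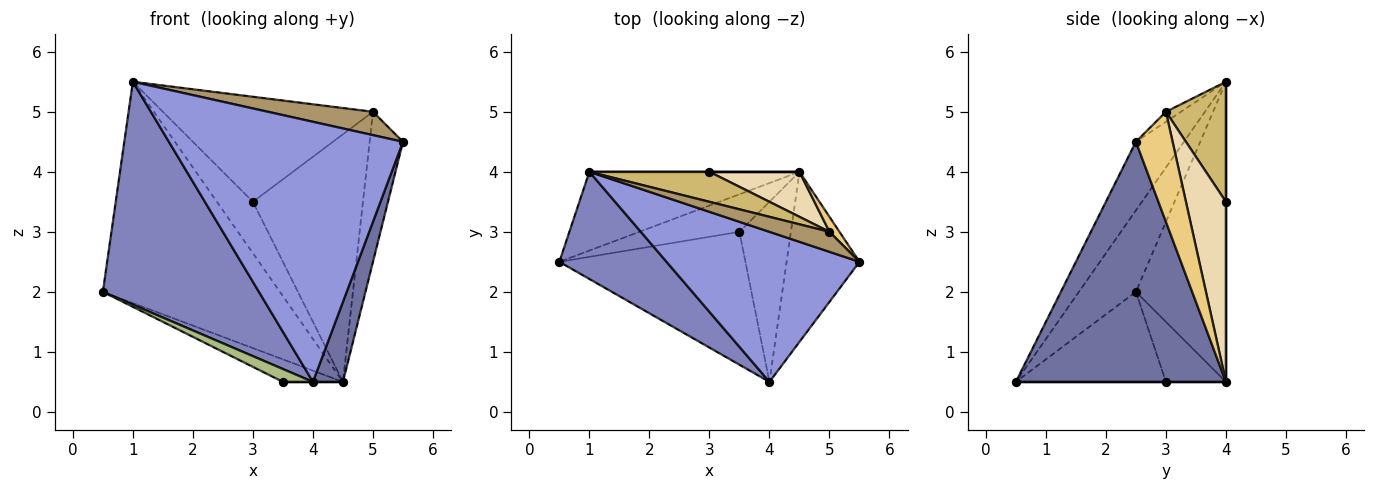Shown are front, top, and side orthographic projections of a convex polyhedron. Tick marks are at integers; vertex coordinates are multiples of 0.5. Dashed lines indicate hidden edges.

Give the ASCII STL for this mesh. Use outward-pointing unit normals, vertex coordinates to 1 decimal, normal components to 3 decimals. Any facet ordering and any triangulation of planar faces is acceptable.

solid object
 facet normal 0.948 -0.135 -0.288
  outer loop
   vertex 4.5 4.0 0.5
   vertex 5.5 2.5 4.5
   vertex 4.0 0.5 0.5
  endloop
 endfacet
 facet normal -0.313 -0.856 0.412
  outer loop
   vertex 1.0 4.0 5.5
   vertex 0.5 2.5 2.0
   vertex 4.0 0.5 0.5
  endloop
 endfacet
 facet normal -0.175 -0.853 0.492
  outer loop
   vertex 1.0 4.0 5.5
   vertex 4.0 0.5 0.5
   vertex 5.5 2.5 4.5
  endloop
 endfacet
 facet normal -0.432 0.850 -0.302
  outer loop
   vertex 1.0 4.0 5.5
   vertex 4.5 4.0 0.5
   vertex 0.5 2.5 2.0
  endloop
 endfacet
 facet normal 0.000 1.000 0.000
  outer loop
   vertex 1.0 4.0 5.5
   vertex 3.0 4.0 3.5
   vertex 4.5 4.0 0.5
  endloop
 endfacet
 facet normal -0.434 -0.087 -0.897
  outer loop
   vertex 3.5 3.0 0.5
   vertex 4.0 0.5 0.5
   vertex 0.5 2.5 2.0
  endloop
 endfacet
 facet normal -0.457 0.457 -0.762
  outer loop
   vertex 3.5 3.0 0.5
   vertex 0.5 2.5 2.0
   vertex 4.5 4.0 0.5
  endloop
 endfacet
 facet normal 0.000 0.000 -1.000
  outer loop
   vertex 3.5 3.0 0.5
   vertex 4.5 4.0 0.5
   vertex 4.0 0.5 0.5
  endloop
 endfacet
 facet normal -0.108 -0.755 0.647
  outer loop
   vertex 5.0 3.0 5.0
   vertex 1.0 4.0 5.5
   vertex 5.5 2.5 4.5
  endloop
 endfacet
 facet normal 0.265 0.927 0.265
  outer loop
   vertex 5.0 3.0 5.0
   vertex 3.0 4.0 3.5
   vertex 1.0 4.0 5.5
  endloop
 endfacet
 facet normal 0.738 0.671 0.067
  outer loop
   vertex 5.0 3.0 5.0
   vertex 5.5 2.5 4.5
   vertex 4.5 4.0 0.5
  endloop
 endfacet
 facet normal 0.337 0.926 0.168
  outer loop
   vertex 5.0 3.0 5.0
   vertex 4.5 4.0 0.5
   vertex 3.0 4.0 3.5
  endloop
 endfacet
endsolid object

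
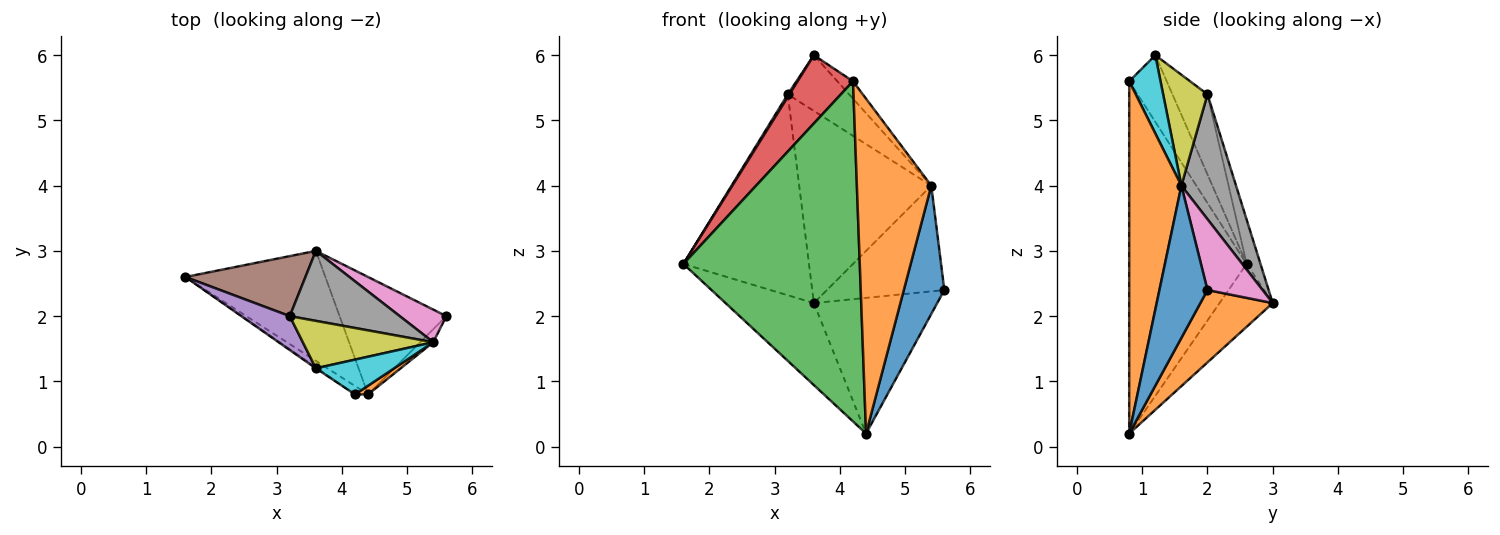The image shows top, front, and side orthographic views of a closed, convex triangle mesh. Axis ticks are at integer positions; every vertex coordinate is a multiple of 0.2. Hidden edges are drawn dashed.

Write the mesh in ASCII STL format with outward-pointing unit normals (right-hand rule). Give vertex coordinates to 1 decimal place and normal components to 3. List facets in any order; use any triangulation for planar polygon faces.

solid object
 facet normal -0.339 0.562 -0.754
  outer loop
   vertex 3.6 3.0 2.2
   vertex 4.4 0.8 0.2
   vertex 1.6 2.6 2.8
  endloop
 endfacet
 facet normal 0.405 0.691 -0.598
  outer loop
   vertex 3.6 3.0 2.2
   vertex 5.6 2.0 2.4
   vertex 4.4 0.8 0.2
  endloop
 endfacet
 facet normal -0.554 -0.832 -0.021
  outer loop
   vertex 4.2 0.8 5.6
   vertex 1.6 2.6 2.8
   vertex 4.4 0.8 0.2
  endloop
 endfacet
 facet normal -0.560 -0.828 -0.012
  outer loop
   vertex 4.2 0.8 5.6
   vertex 3.6 1.2 6.0
   vertex 1.6 2.6 2.8
  endloop
 endfacet
 facet normal -0.855 -0.040 0.517
  outer loop
   vertex 3.2 2.0 5.4
   vertex 1.6 2.6 2.8
   vertex 3.6 1.2 6.0
  endloop
 endfacet
 facet normal -0.105 0.953 0.285
  outer loop
   vertex 3.2 2.0 5.4
   vertex 3.6 3.0 2.2
   vertex 1.6 2.6 2.8
  endloop
 endfacet
 facet normal 0.409 0.872 0.269
  outer loop
   vertex 5.4 1.6 4.0
   vertex 5.6 2.0 2.4
   vertex 3.6 3.0 2.2
  endloop
 endfacet
 facet normal 0.362 0.876 0.319
  outer loop
   vertex 5.4 1.6 4.0
   vertex 3.6 3.0 2.2
   vertex 3.2 2.0 5.4
  endloop
 endfacet
 facet normal 0.483 0.667 0.568
  outer loop
   vertex 5.4 1.6 4.0
   vertex 3.2 2.0 5.4
   vertex 3.6 1.2 6.0
  endloop
 endfacet
 facet normal 0.667 0.333 0.667
  outer loop
   vertex 5.4 1.6 4.0
   vertex 3.6 1.2 6.0
   vertex 4.2 0.8 5.6
  endloop
 endfacet
 facet normal 0.763 -0.643 -0.065
  outer loop
   vertex 5.4 1.6 4.0
   vertex 4.4 0.8 0.2
   vertex 5.6 2.0 2.4
  endloop
 endfacet
 facet normal 0.574 -0.819 0.021
  outer loop
   vertex 5.4 1.6 4.0
   vertex 4.2 0.8 5.6
   vertex 4.4 0.8 0.2
  endloop
 endfacet
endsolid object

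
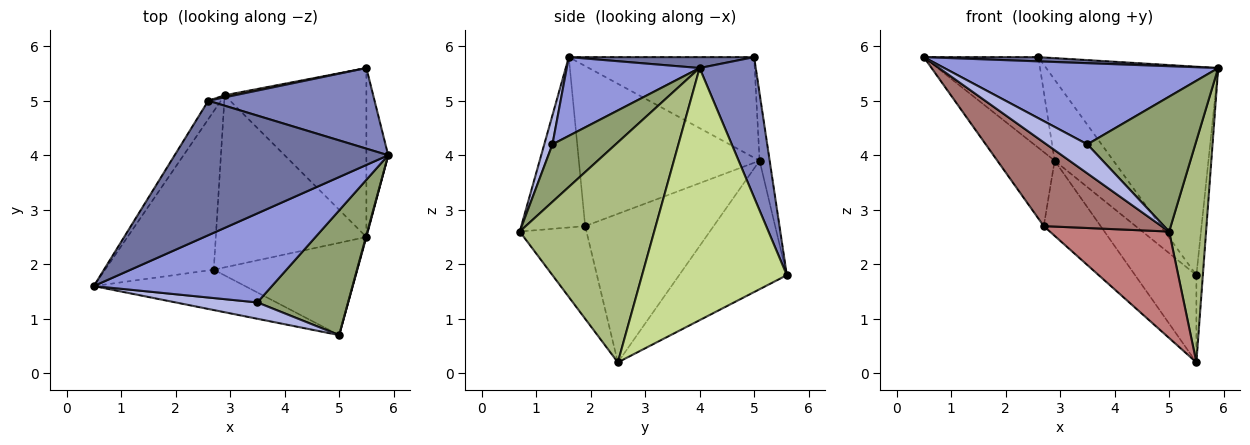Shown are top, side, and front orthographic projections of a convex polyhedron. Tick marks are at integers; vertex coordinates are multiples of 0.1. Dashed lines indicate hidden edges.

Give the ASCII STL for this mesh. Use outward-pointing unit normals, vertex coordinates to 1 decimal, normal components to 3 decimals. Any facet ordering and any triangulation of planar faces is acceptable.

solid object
 facet normal 0.051 -0.031 0.998
  outer loop
   vertex 2.6 5.0 5.8
   vertex 0.5 1.6 5.8
   vertex 5.9 4.0 5.6
  endloop
 endfacet
 facet normal 0.291 0.892 0.345
  outer loop
   vertex 2.6 5.0 5.8
   vertex 5.9 4.0 5.6
   vertex 5.5 5.6 1.8
  endloop
 endfacet
 facet normal 0.311 -0.640 0.702
  outer loop
   vertex 3.5 1.3 4.2
   vertex 5.9 4.0 5.6
   vertex 0.5 1.6 5.8
  endloop
 endfacet
 facet normal 0.172 -0.859 0.483
  outer loop
   vertex 3.5 1.3 4.2
   vertex 0.5 1.6 5.8
   vertex 5.0 0.7 2.6
  endloop
 endfacet
 facet normal 0.395 -0.675 0.623
  outer loop
   vertex 3.5 1.3 4.2
   vertex 5.0 0.7 2.6
   vertex 5.9 4.0 5.6
  endloop
 endfacet
 facet normal 0.964 -0.265 0.002
  outer loop
   vertex 5.5 2.5 0.2
   vertex 5.9 4.0 5.6
   vertex 5.0 0.7 2.6
  endloop
 endfacet
 facet normal 0.995 0.044 -0.086
  outer loop
   vertex 5.5 2.5 0.2
   vertex 5.5 5.6 1.8
   vertex 5.9 4.0 5.6
  endloop
 endfacet
 facet normal -0.846 0.523 -0.106
  outer loop
   vertex 2.9 5.1 3.9
   vertex 0.5 1.6 5.8
   vertex 2.6 5.0 5.8
  endloop
 endfacet
 facet normal -0.169 0.985 0.025
  outer loop
   vertex 2.9 5.1 3.9
   vertex 2.6 5.0 5.8
   vertex 5.5 5.6 1.8
  endloop
 endfacet
 facet normal -0.628 0.357 -0.692
  outer loop
   vertex 2.9 5.1 3.9
   vertex 5.5 5.6 1.8
   vertex 5.5 2.5 0.2
  endloop
 endfacet
 facet normal -0.800 0.254 -0.543
  outer loop
   vertex 2.7 1.9 2.7
   vertex 0.5 1.6 5.8
   vertex 2.9 5.1 3.9
  endloop
 endfacet
 facet normal -0.671 0.297 -0.680
  outer loop
   vertex 2.7 1.9 2.7
   vertex 2.9 5.1 3.9
   vertex 5.5 2.5 0.2
  endloop
 endfacet
 facet normal -0.439 -0.809 -0.390
  outer loop
   vertex 2.7 1.9 2.7
   vertex 5.0 0.7 2.6
   vertex 0.5 1.6 5.8
  endloop
 endfacet
 facet normal -0.389 -0.696 -0.603
  outer loop
   vertex 2.7 1.9 2.7
   vertex 5.5 2.5 0.2
   vertex 5.0 0.7 2.6
  endloop
 endfacet
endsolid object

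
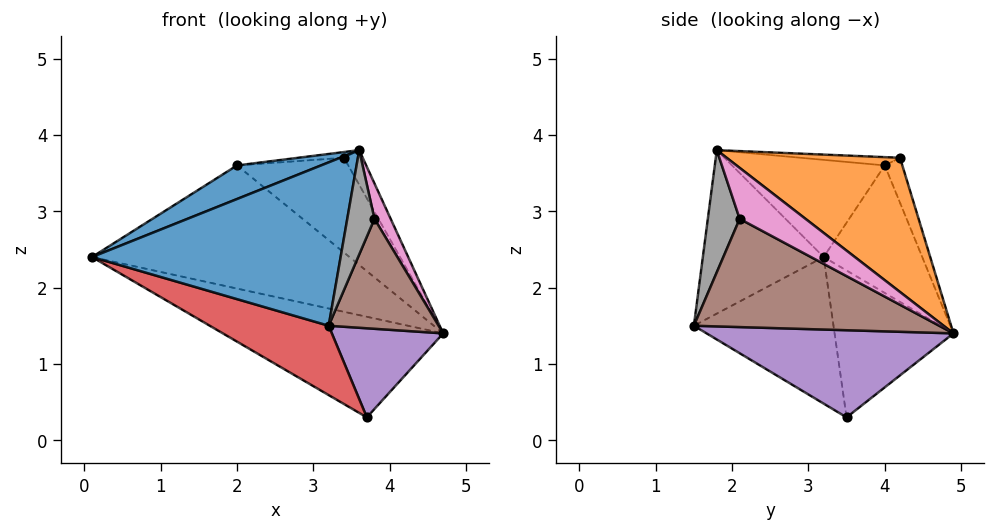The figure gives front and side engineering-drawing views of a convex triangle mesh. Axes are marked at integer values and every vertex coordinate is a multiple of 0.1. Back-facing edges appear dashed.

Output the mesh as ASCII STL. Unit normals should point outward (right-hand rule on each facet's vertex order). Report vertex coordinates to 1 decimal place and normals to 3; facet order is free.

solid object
 facet normal -0.429 -0.883 0.190
  outer loop
   vertex 3.6 1.8 3.8
   vertex 0.1 3.2 2.4
   vertex 3.2 1.5 1.5
  endloop
 endfacet
 facet normal 0.855 0.093 0.511
  outer loop
   vertex 3.4 4.2 3.7
   vertex 3.6 1.8 3.8
   vertex 4.7 4.9 1.4
  endloop
 endfacet
 facet normal -0.391 0.725 -0.567
  outer loop
   vertex 3.7 3.5 0.3
   vertex 0.1 3.2 2.4
   vertex 4.7 4.9 1.4
  endloop
 endfacet
 facet normal -0.443 -0.377 -0.813
  outer loop
   vertex 3.7 3.5 0.3
   vertex 3.2 1.5 1.5
   vertex 0.1 3.2 2.4
  endloop
 endfacet
 facet normal 0.872 -0.393 -0.292
  outer loop
   vertex 3.7 3.5 0.3
   vertex 4.7 4.9 1.4
   vertex 3.2 1.5 1.5
  endloop
 endfacet
 facet normal 0.892 -0.400 -0.211
  outer loop
   vertex 3.8 2.1 2.9
   vertex 3.2 1.5 1.5
   vertex 4.7 4.9 1.4
  endloop
 endfacet
 facet normal 0.962 -0.237 0.135
  outer loop
   vertex 3.8 2.1 2.9
   vertex 4.7 4.9 1.4
   vertex 3.6 1.8 3.8
  endloop
 endfacet
 facet normal 0.760 -0.649 -0.047
  outer loop
   vertex 3.8 2.1 2.9
   vertex 3.6 1.8 3.8
   vertex 3.2 1.5 1.5
  endloop
 endfacet
 facet normal -0.357 0.932 -0.057
  outer loop
   vertex 2.0 4.0 3.6
   vertex 4.7 4.9 1.4
   vertex 0.1 3.2 2.4
  endloop
 endfacet
 facet normal -0.153 0.966 0.208
  outer loop
   vertex 2.0 4.0 3.6
   vertex 3.4 4.2 3.7
   vertex 4.7 4.9 1.4
  endloop
 endfacet
 facet normal -0.443 -0.243 0.863
  outer loop
   vertex 2.0 4.0 3.6
   vertex 0.1 3.2 2.4
   vertex 3.6 1.8 3.8
  endloop
 endfacet
 facet normal -0.076 0.035 0.996
  outer loop
   vertex 2.0 4.0 3.6
   vertex 3.6 1.8 3.8
   vertex 3.4 4.2 3.7
  endloop
 endfacet
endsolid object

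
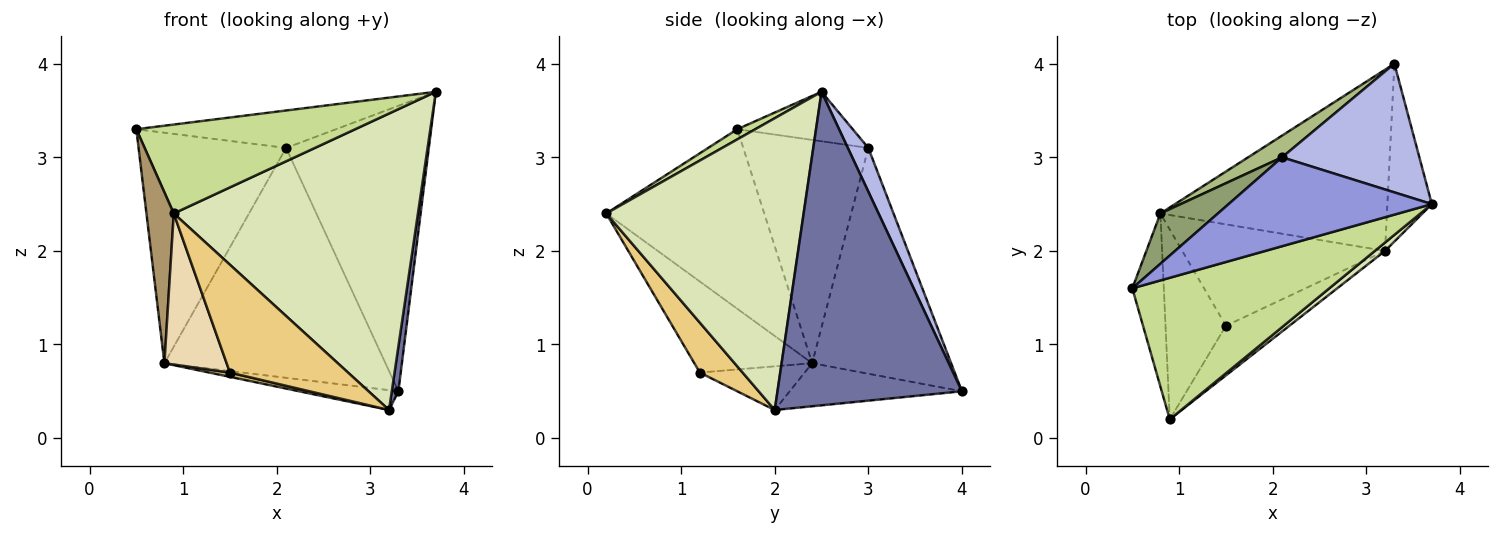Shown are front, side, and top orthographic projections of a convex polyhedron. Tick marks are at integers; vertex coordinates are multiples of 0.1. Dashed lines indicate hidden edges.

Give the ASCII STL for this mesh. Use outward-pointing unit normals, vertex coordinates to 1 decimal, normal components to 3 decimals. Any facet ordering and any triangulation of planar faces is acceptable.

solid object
 facet normal 0.989 -0.035 -0.140
  outer loop
   vertex 3.2 2.0 0.3
   vertex 3.3 4.0 0.5
   vertex 3.7 2.5 3.7
  endloop
 endfacet
 facet normal -0.186 0.107 -0.977
  outer loop
   vertex 0.8 2.4 0.8
   vertex 3.3 4.0 0.5
   vertex 3.2 2.0 0.3
  endloop
 endfacet
 facet normal -0.219 0.379 0.899
  outer loop
   vertex 2.1 3.0 3.1
   vertex 0.5 1.6 3.3
   vertex 3.7 2.5 3.7
  endloop
 endfacet
 facet normal 0.130 0.904 0.408
  outer loop
   vertex 2.1 3.0 3.1
   vertex 3.7 2.5 3.7
   vertex 3.3 4.0 0.5
  endloop
 endfacet
 facet normal -0.638 0.752 0.164
  outer loop
   vertex 2.1 3.0 3.1
   vertex 0.8 2.4 0.8
   vertex 0.5 1.6 3.3
  endloop
 endfacet
 facet normal -0.531 0.844 0.080
  outer loop
   vertex 2.1 3.0 3.1
   vertex 3.3 4.0 0.5
   vertex 0.8 2.4 0.8
  endloop
 endfacet
 facet normal 0.044 -0.531 0.846
  outer loop
   vertex 0.9 0.2 2.4
   vertex 3.7 2.5 3.7
   vertex 0.5 1.6 3.3
  endloop
 endfacet
 facet normal 0.628 -0.778 0.022
  outer loop
   vertex 0.9 0.2 2.4
   vertex 3.2 2.0 0.3
   vertex 3.7 2.5 3.7
  endloop
 endfacet
 facet normal -0.971 -0.168 -0.170
  outer loop
   vertex 0.9 0.2 2.4
   vertex 0.5 1.6 3.3
   vertex 0.8 2.4 0.8
  endloop
 endfacet
 facet normal -0.210 -0.041 -0.977
  outer loop
   vertex 1.5 1.2 0.7
   vertex 0.8 2.4 0.8
   vertex 3.2 2.0 0.3
  endloop
 endfacet
 facet normal 0.313 -0.863 -0.397
  outer loop
   vertex 1.5 1.2 0.7
   vertex 3.2 2.0 0.3
   vertex 0.9 0.2 2.4
  endloop
 endfacet
 facet normal -0.763 -0.403 -0.506
  outer loop
   vertex 1.5 1.2 0.7
   vertex 0.9 0.2 2.4
   vertex 0.8 2.4 0.8
  endloop
 endfacet
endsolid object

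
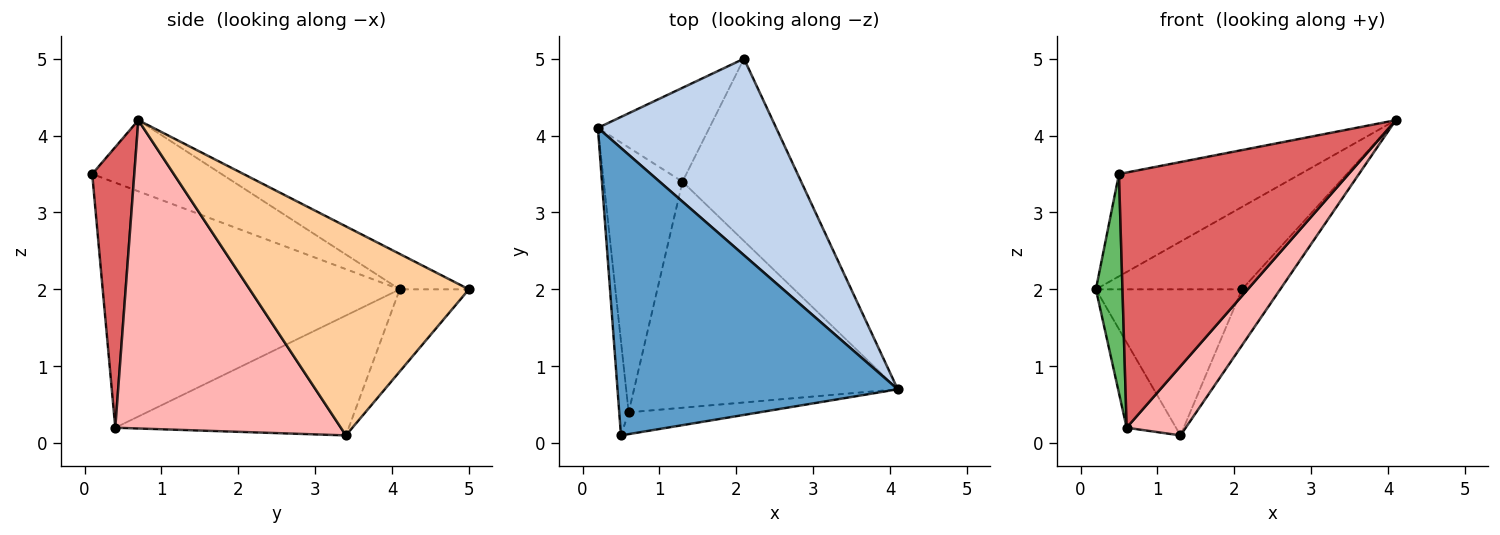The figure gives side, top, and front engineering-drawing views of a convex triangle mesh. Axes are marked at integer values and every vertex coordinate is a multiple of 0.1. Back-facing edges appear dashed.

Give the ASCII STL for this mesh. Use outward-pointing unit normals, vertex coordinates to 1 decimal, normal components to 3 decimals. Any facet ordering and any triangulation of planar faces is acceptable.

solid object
 facet normal -0.233 0.326 0.916
  outer loop
   vertex 0.5 0.1 3.5
   vertex 4.1 0.7 4.2
   vertex 0.2 4.1 2.0
  endloop
 endfacet
 facet normal -0.180 0.380 0.907
  outer loop
   vertex 2.1 5.0 2.0
   vertex 0.2 4.1 2.0
   vertex 4.1 0.7 4.2
  endloop
 endfacet
 facet normal -0.370 0.781 -0.502
  outer loop
   vertex 2.1 5.0 2.0
   vertex 1.3 3.4 0.1
   vertex 0.2 4.1 2.0
  endloop
 endfacet
 facet normal 0.860 0.150 -0.488
  outer loop
   vertex 2.1 5.0 2.0
   vertex 4.1 0.7 4.2
   vertex 1.3 3.4 0.1
  endloop
 endfacet
 facet normal -0.995 -0.089 -0.038
  outer loop
   vertex 0.6 0.4 0.2
   vertex 0.5 0.1 3.5
   vertex 0.2 4.1 2.0
  endloop
 endfacet
 facet normal -0.823 0.174 -0.541
  outer loop
   vertex 0.6 0.4 0.2
   vertex 0.2 4.1 2.0
   vertex 1.3 3.4 0.1
  endloop
 endfacet
 facet normal 0.180 -0.980 -0.084
  outer loop
   vertex 0.6 0.4 0.2
   vertex 4.1 0.7 4.2
   vertex 0.5 0.1 3.5
  endloop
 endfacet
 facet normal 0.745 -0.195 -0.638
  outer loop
   vertex 0.6 0.4 0.2
   vertex 1.3 3.4 0.1
   vertex 4.1 0.7 4.2
  endloop
 endfacet
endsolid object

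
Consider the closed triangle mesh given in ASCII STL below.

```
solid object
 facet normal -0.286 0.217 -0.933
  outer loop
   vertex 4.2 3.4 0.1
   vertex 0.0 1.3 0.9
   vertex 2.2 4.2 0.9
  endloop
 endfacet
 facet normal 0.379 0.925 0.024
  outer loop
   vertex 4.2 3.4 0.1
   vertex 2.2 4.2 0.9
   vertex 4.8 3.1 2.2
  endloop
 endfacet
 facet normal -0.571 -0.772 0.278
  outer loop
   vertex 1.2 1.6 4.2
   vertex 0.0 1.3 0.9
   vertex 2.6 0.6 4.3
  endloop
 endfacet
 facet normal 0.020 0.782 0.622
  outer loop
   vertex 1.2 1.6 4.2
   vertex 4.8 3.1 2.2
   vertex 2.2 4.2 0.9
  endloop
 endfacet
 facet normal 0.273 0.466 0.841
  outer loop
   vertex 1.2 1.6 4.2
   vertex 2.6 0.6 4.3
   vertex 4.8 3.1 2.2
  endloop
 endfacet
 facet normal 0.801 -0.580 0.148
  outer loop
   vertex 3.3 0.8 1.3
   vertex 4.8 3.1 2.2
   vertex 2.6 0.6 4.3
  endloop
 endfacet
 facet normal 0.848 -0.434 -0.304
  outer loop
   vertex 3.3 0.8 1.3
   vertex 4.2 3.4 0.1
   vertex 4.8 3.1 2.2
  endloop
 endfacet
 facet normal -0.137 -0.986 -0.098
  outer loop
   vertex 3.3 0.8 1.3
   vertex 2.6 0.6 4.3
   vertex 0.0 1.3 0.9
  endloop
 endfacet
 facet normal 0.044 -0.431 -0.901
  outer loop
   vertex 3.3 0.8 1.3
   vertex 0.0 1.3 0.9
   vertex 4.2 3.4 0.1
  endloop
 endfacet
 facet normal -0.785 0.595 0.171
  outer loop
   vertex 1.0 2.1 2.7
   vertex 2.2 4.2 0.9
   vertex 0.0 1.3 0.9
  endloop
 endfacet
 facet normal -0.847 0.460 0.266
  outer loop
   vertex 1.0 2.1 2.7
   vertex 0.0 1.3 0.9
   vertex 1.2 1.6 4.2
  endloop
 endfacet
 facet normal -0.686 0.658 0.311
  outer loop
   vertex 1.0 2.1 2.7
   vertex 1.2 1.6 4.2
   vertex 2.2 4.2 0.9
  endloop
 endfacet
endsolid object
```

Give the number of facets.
12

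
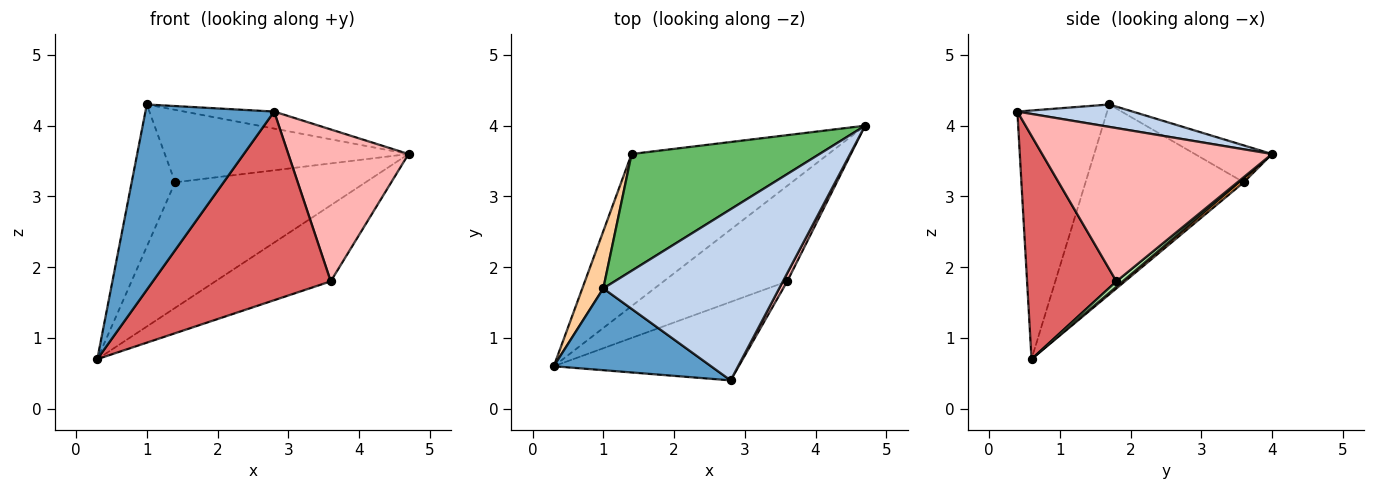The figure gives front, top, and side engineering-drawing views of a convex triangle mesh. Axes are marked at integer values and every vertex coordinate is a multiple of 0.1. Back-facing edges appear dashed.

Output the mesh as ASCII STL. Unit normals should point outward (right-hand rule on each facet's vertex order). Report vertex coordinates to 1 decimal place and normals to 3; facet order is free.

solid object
 facet normal -0.538 -0.771 0.340
  outer loop
   vertex 1.0 1.7 4.3
   vertex 0.3 0.6 0.7
   vertex 2.8 0.4 4.2
  endloop
 endfacet
 facet normal 0.126 0.098 0.987
  outer loop
   vertex 1.0 1.7 4.3
   vertex 2.8 0.4 4.2
   vertex 4.7 4.0 3.6
  endloop
 endfacet
 facet normal 0.016 0.637 -0.771
  outer loop
   vertex 1.4 3.6 3.2
   vertex 4.7 4.0 3.6
   vertex 0.3 0.6 0.7
  endloop
 endfacet
 facet normal -0.959 0.263 0.106
  outer loop
   vertex 1.4 3.6 3.2
   vertex 0.3 0.6 0.7
   vertex 1.0 1.7 4.3
  endloop
 endfacet
 facet normal -0.165 0.520 0.838
  outer loop
   vertex 1.4 3.6 3.2
   vertex 1.0 1.7 4.3
   vertex 4.7 4.0 3.6
  endloop
 endfacet
 facet normal 0.034 0.623 -0.782
  outer loop
   vertex 3.6 1.8 1.8
   vertex 0.3 0.6 0.7
   vertex 4.7 4.0 3.6
  endloop
 endfacet
 facet normal 0.421 -0.838 -0.348
  outer loop
   vertex 3.6 1.8 1.8
   vertex 2.8 0.4 4.2
   vertex 0.3 0.6 0.7
  endloop
 endfacet
 facet normal 0.886 -0.463 0.025
  outer loop
   vertex 3.6 1.8 1.8
   vertex 4.7 4.0 3.6
   vertex 2.8 0.4 4.2
  endloop
 endfacet
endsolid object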